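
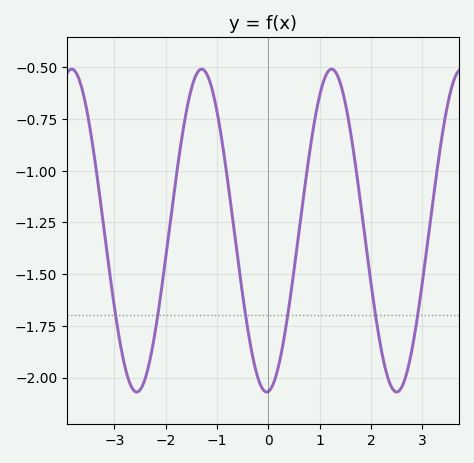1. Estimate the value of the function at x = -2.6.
-2.07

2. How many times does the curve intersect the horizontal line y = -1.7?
6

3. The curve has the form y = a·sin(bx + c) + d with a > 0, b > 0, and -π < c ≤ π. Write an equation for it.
y = 0.78sin(2.48x - 1.49) - 1.29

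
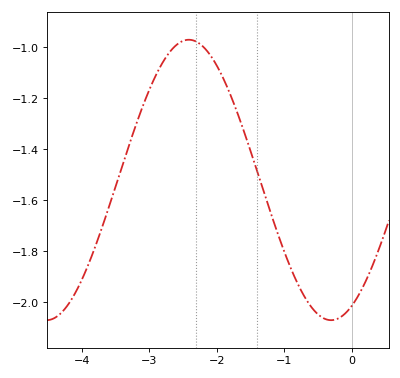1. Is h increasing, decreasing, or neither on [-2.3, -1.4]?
decreasing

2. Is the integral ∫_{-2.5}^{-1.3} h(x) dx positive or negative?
negative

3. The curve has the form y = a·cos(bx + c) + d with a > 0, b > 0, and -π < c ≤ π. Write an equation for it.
y = 0.55cos(1.5x - 2.7) - 1.52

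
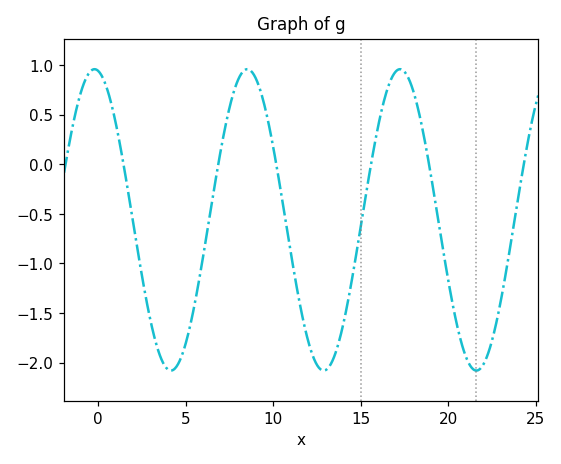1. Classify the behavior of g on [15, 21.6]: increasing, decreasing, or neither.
neither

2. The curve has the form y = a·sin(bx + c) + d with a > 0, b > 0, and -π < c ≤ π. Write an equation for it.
y = 1.52sin(0.72x + 1.7) - 0.56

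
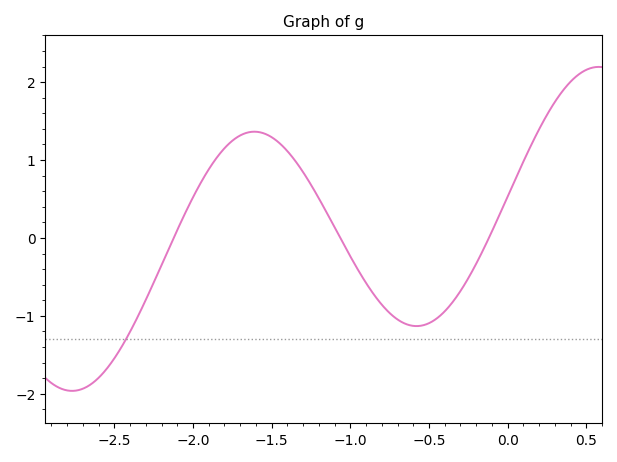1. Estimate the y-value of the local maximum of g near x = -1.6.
1.36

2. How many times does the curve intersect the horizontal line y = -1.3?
1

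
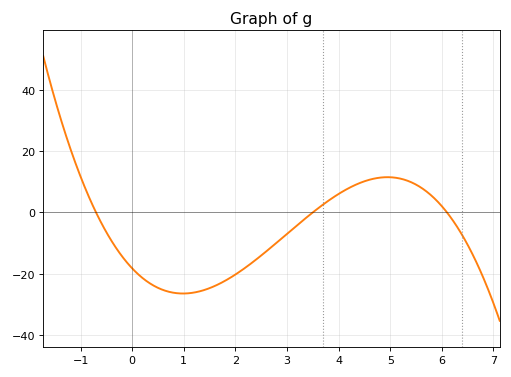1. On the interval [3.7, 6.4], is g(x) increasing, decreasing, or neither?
neither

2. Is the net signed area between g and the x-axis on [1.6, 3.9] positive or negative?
negative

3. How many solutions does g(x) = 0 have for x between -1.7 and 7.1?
3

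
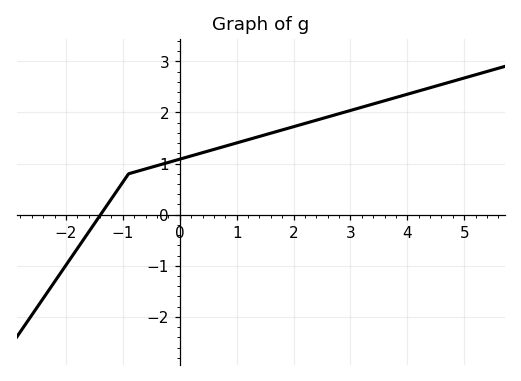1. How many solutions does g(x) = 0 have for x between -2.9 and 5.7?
1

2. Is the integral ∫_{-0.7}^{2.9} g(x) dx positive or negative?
positive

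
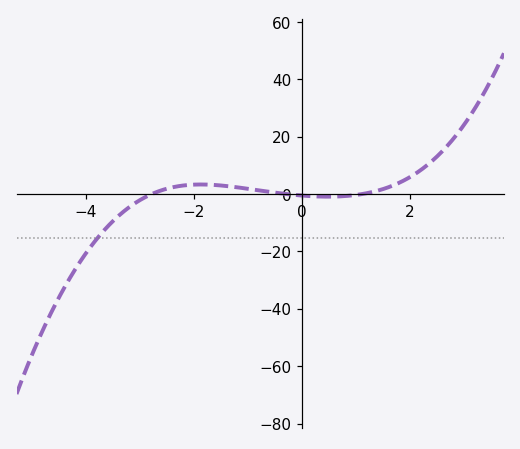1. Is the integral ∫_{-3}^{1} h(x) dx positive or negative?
positive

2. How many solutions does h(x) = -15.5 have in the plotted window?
1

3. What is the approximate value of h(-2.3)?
2.65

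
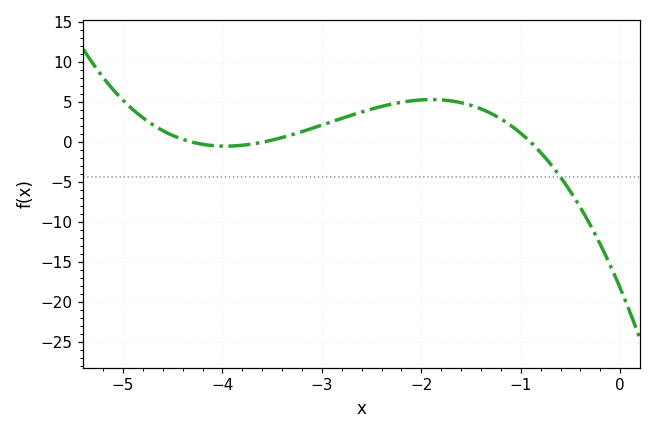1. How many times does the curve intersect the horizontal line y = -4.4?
1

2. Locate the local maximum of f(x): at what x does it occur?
-1.9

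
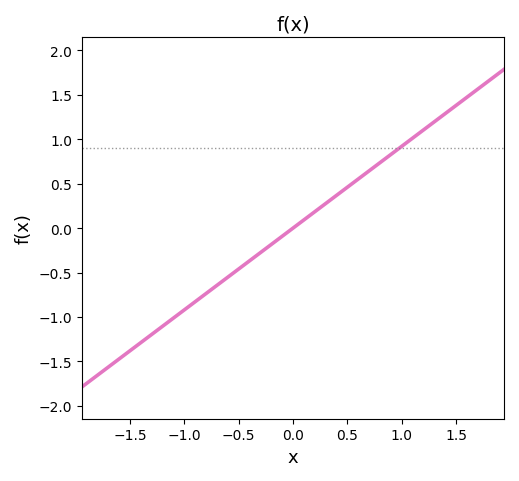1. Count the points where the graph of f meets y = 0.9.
1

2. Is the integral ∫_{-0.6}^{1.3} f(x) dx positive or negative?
positive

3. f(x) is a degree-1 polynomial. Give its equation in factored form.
y = 0.92(x - 0)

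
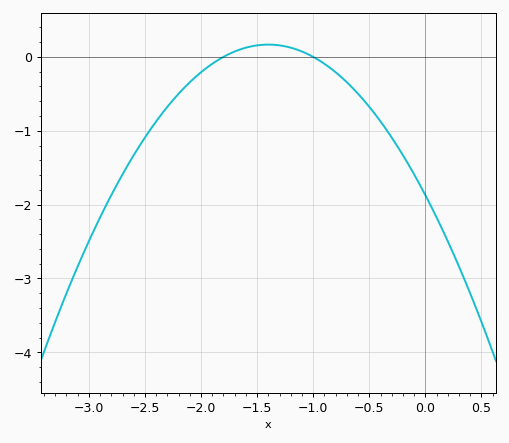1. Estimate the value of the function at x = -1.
0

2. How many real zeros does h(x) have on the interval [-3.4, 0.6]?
2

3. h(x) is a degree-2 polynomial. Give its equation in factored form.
y = -1.04(x + 1.8)(x + 1)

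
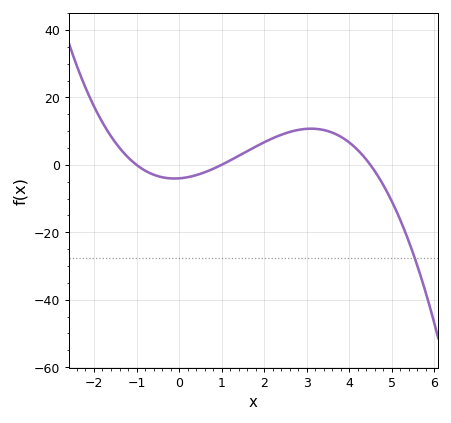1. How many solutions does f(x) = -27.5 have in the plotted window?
1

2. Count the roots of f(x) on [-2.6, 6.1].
3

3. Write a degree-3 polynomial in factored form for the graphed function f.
y = -0.89(x + 1)(x - 1)(x - 4.5)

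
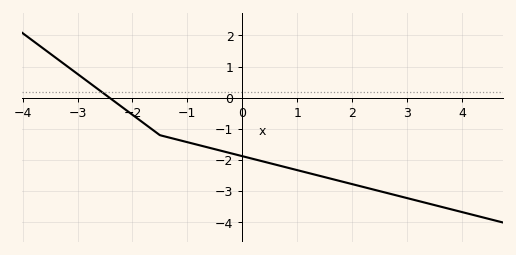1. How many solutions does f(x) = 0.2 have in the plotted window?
1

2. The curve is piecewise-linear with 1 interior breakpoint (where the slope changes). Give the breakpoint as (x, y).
(-1.5, -1.2)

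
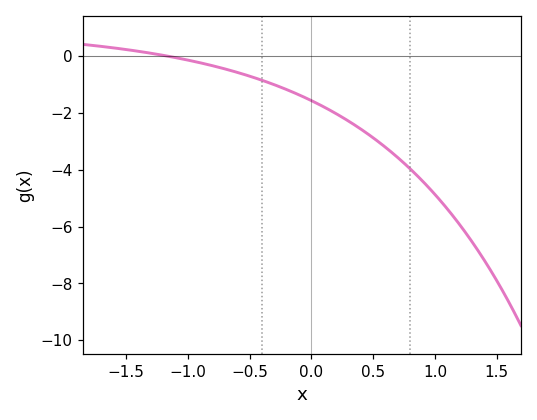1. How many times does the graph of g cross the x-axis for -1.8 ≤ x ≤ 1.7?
1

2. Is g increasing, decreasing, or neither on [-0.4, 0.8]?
decreasing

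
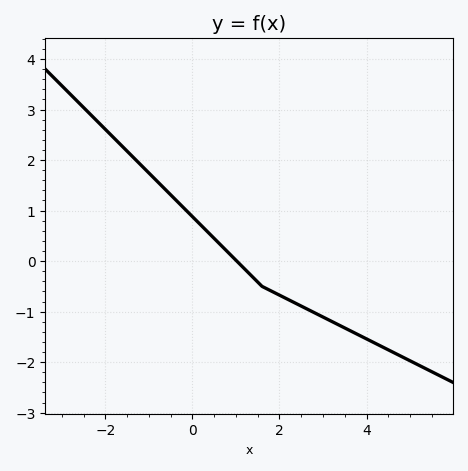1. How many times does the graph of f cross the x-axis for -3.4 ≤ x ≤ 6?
1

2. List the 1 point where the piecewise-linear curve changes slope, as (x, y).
(1.6, -0.5)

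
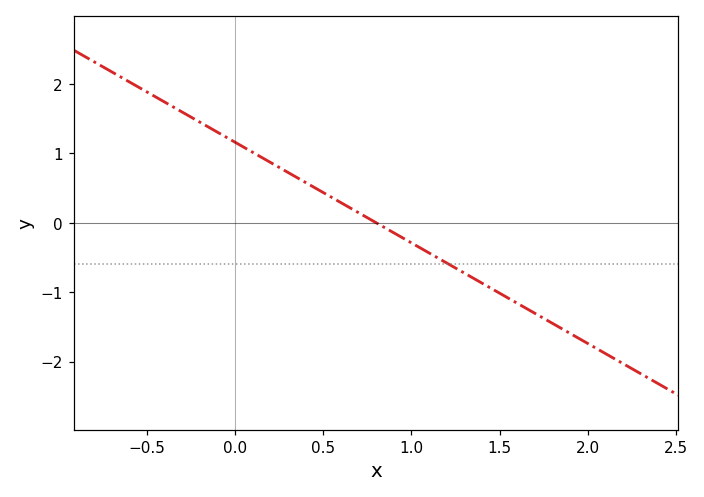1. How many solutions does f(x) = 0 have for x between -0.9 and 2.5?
1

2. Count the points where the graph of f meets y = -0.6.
1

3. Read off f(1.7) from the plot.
-1.3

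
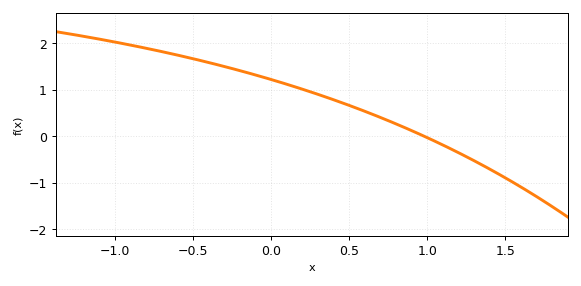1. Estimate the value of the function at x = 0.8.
0.266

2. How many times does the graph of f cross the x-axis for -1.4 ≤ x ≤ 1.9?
1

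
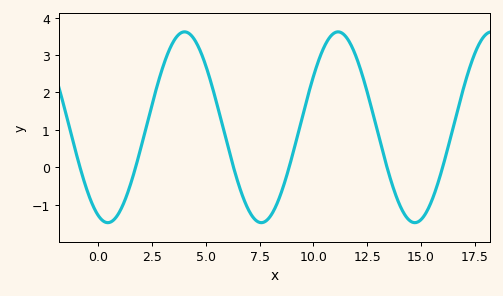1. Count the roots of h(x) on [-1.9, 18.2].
6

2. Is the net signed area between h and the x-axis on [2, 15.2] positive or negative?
positive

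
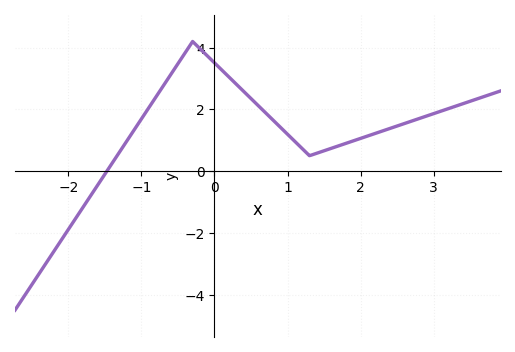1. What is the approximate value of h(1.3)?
0.4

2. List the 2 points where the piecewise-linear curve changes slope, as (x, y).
(-0.3, 4.2); (1.3, 0.5)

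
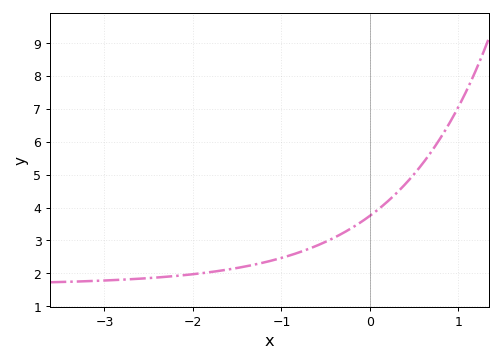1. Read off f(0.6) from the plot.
5.36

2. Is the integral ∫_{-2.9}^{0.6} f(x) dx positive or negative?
positive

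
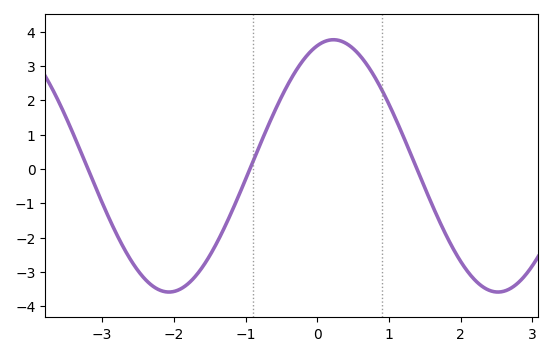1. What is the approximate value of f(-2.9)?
-1.4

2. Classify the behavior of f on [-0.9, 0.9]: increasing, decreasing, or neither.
neither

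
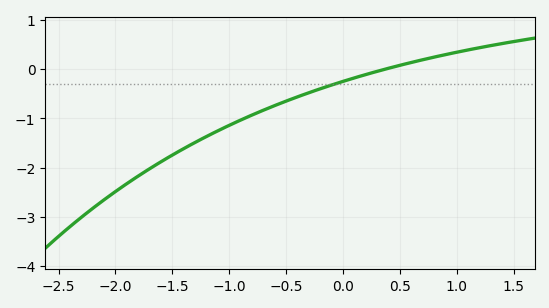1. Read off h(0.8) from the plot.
0.2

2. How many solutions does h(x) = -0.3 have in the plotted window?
1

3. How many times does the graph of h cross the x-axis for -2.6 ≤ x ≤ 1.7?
1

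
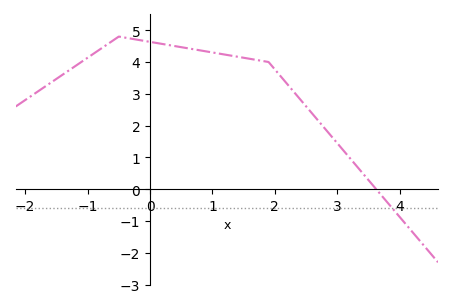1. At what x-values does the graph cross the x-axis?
3.62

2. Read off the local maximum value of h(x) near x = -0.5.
4.8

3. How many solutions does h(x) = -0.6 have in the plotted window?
1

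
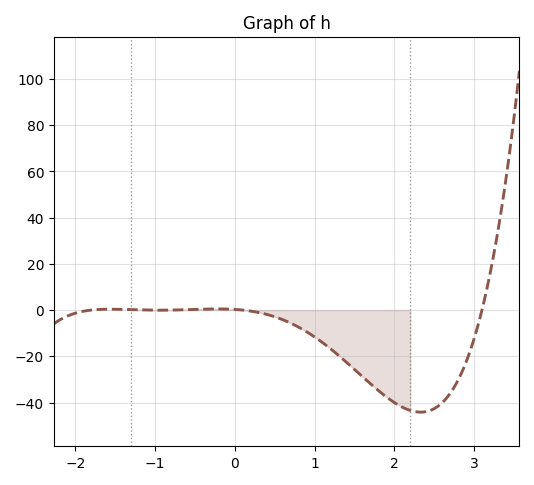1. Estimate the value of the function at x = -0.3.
0.473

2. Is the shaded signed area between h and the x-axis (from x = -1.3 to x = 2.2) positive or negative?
negative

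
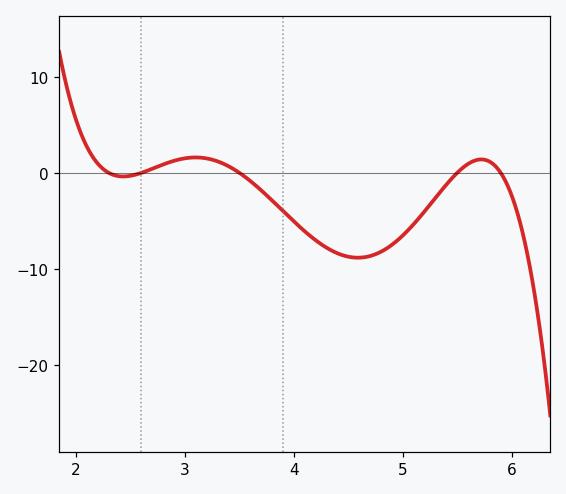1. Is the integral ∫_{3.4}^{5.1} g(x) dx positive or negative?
negative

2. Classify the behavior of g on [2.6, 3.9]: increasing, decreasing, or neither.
neither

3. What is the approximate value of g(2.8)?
0.873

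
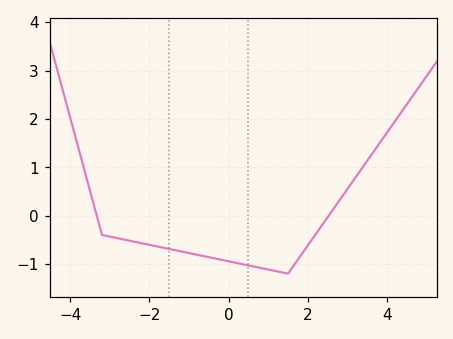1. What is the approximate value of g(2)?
-0.6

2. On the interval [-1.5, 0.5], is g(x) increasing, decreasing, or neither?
decreasing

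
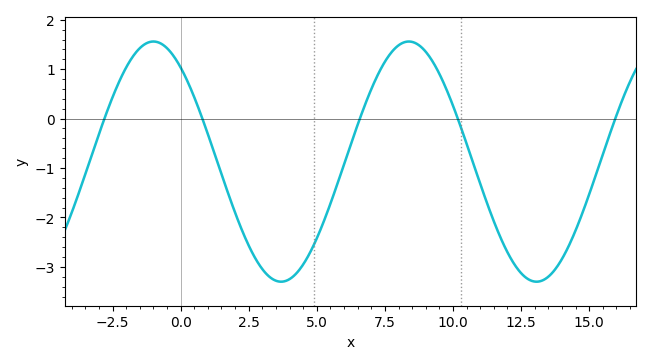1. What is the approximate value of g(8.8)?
1.5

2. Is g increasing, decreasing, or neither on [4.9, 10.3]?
neither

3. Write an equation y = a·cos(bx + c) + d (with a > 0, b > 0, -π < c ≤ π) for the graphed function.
y = 2.43cos(0.67x + 0.67) - 0.87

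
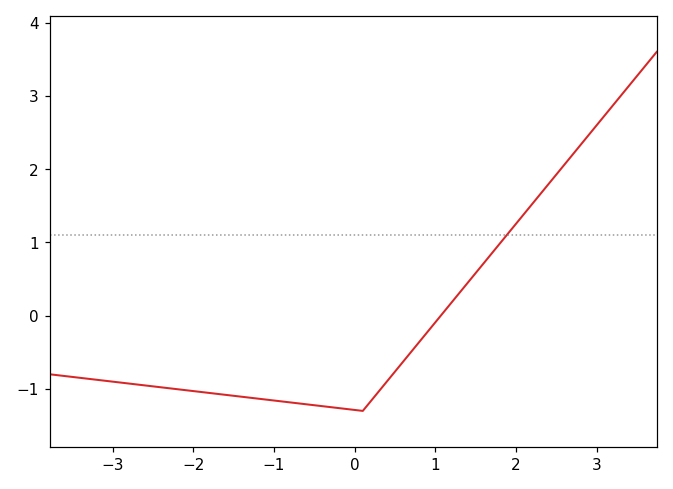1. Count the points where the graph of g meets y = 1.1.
1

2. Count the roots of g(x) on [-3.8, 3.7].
1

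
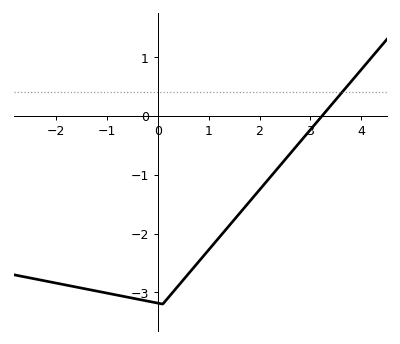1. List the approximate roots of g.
3.23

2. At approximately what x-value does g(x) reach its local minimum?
0.097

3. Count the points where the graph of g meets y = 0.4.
1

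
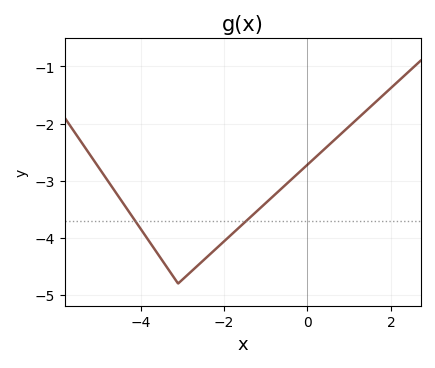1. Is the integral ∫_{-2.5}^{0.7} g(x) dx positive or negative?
negative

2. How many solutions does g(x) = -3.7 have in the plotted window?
2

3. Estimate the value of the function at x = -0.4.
-2.99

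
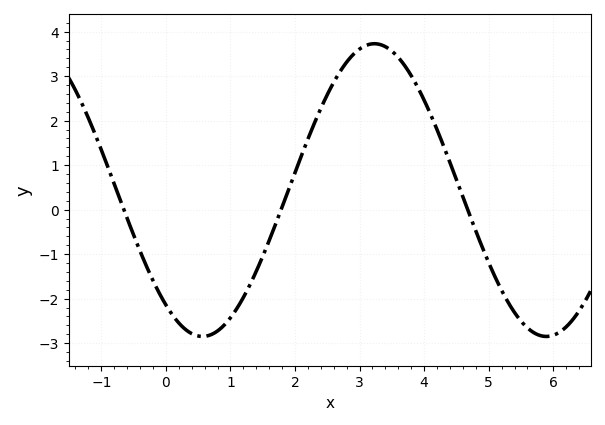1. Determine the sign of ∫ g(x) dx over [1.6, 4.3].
positive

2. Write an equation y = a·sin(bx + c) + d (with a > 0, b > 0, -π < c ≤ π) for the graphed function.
y = 3.29sin(1.2x - 2.2) + 0.44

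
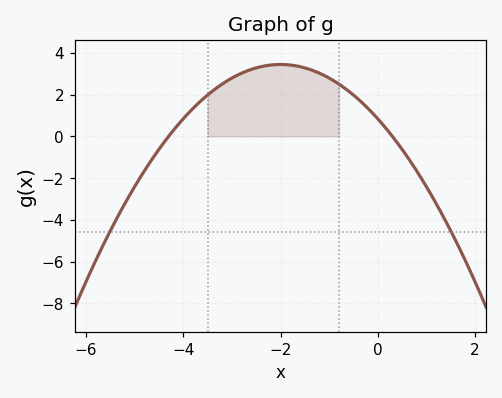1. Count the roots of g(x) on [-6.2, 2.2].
2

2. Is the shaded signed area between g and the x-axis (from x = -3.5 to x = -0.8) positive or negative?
positive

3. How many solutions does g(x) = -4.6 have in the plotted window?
2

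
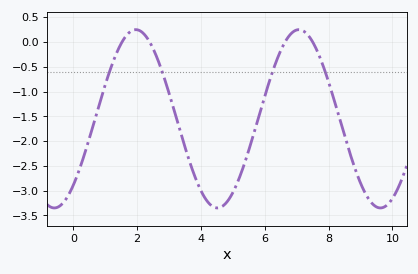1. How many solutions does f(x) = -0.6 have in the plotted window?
4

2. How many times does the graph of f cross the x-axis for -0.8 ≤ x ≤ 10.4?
4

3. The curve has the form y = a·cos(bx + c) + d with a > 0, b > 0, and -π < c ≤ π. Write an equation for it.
y = 1.8cos(1.2x - 2.4) - 1.55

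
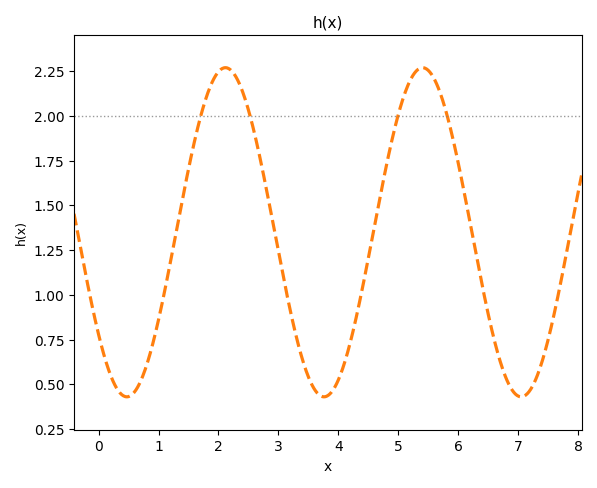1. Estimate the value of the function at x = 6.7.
0.629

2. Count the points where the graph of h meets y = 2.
4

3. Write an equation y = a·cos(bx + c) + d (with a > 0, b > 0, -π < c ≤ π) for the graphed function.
y = 0.92cos(1.91x + 2.24) + 1.35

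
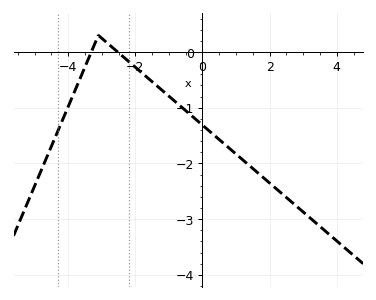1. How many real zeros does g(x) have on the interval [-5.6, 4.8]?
2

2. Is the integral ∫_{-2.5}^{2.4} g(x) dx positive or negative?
negative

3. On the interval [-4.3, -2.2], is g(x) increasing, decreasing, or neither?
neither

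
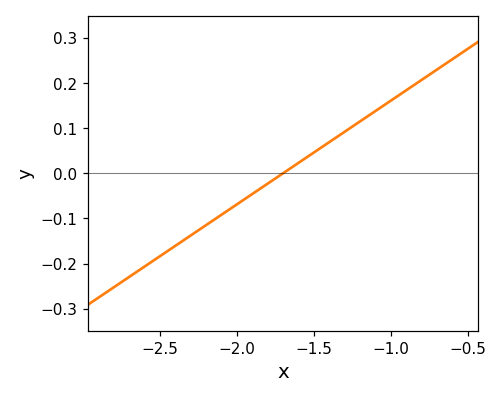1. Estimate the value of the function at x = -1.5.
0.046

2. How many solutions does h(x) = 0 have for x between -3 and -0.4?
1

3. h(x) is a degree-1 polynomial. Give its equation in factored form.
y = 0.23(x + 1.7)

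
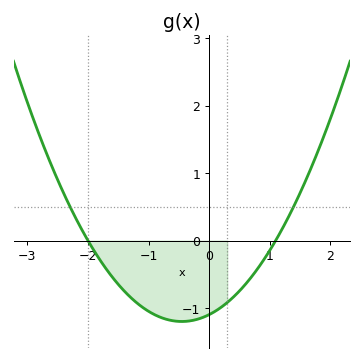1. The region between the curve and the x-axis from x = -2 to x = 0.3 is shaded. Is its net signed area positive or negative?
negative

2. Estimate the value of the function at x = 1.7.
1.1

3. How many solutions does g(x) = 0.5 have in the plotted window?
2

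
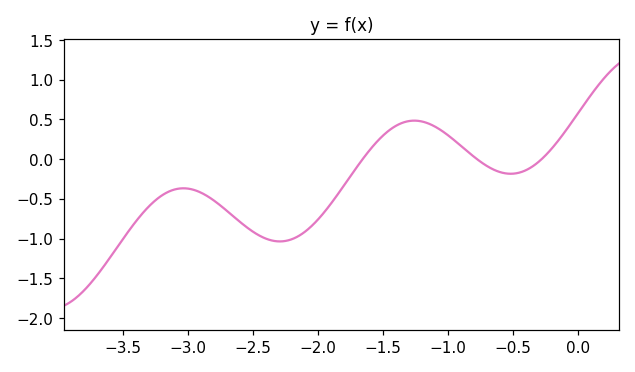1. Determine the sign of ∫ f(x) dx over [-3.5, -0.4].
negative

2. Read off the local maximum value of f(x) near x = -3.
-0.35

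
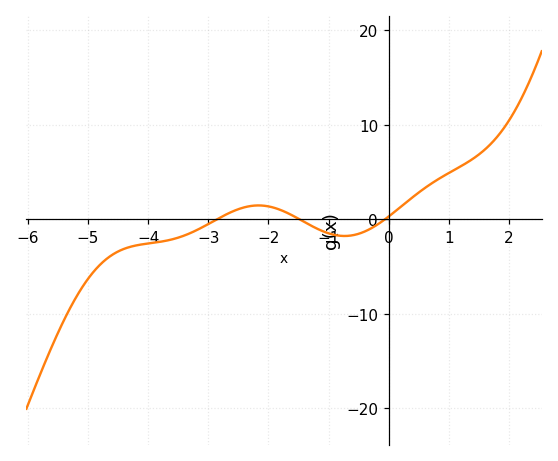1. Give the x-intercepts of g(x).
-2.86, -1.48, -0.066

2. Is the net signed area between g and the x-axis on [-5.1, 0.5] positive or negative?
negative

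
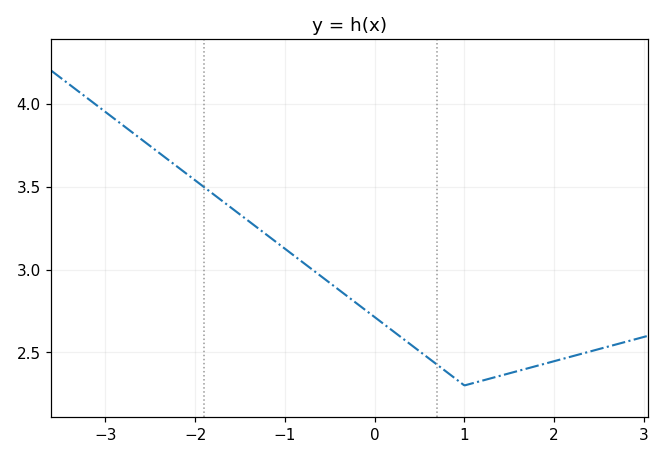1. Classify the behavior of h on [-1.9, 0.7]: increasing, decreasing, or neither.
decreasing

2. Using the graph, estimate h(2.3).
2.49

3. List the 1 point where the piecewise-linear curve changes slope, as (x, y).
(1, 2.3)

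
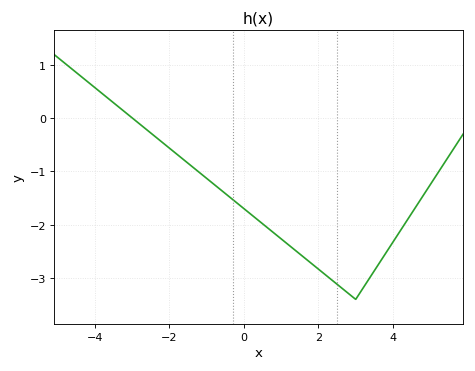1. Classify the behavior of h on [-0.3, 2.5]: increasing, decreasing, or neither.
decreasing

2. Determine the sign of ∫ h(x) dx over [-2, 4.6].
negative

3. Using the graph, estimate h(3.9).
-2.43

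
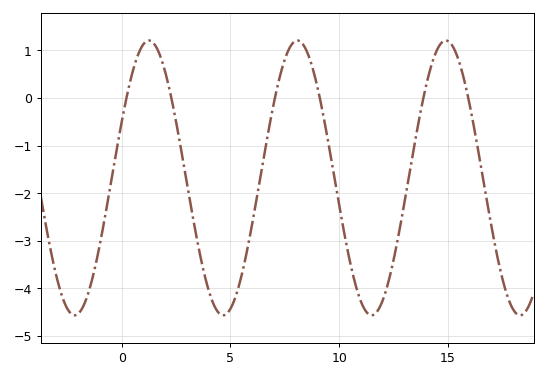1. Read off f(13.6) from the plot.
-0.642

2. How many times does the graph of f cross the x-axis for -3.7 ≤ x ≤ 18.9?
6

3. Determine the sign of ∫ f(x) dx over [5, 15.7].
negative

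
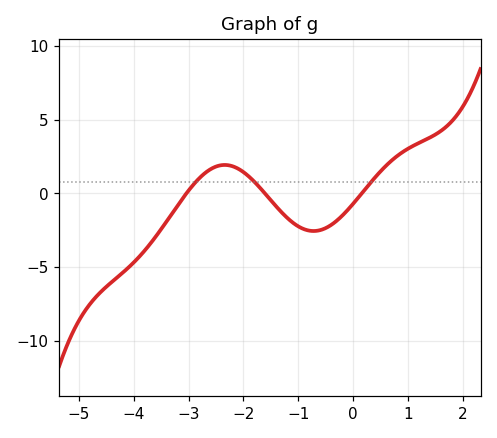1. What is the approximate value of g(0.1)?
-0.246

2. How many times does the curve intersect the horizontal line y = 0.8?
3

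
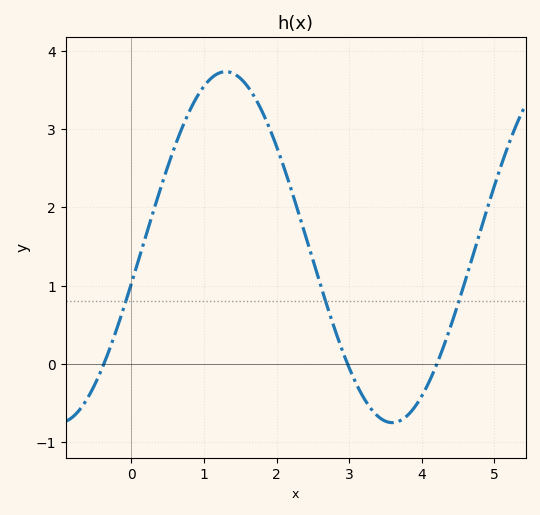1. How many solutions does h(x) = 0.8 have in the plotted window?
3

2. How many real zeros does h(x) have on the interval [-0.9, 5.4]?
3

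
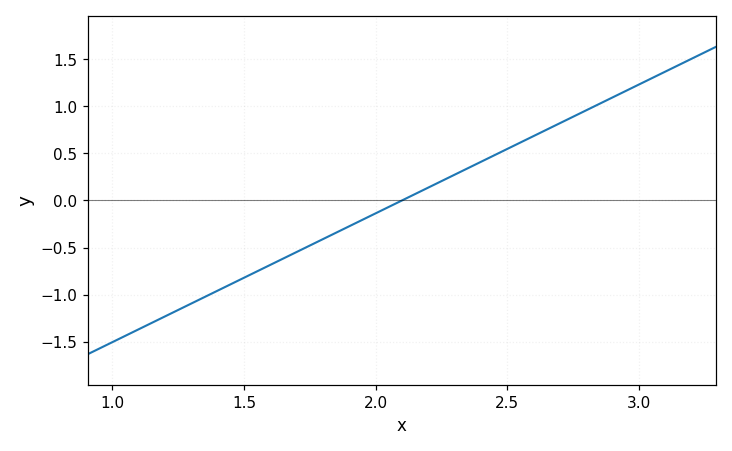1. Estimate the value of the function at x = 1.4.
-0.959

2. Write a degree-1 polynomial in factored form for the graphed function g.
y = 1.37(x - 2.1)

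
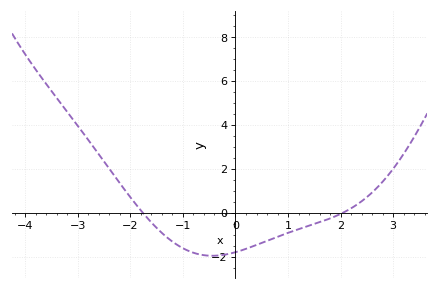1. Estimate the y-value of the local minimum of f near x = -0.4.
-2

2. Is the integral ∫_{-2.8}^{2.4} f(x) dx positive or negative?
negative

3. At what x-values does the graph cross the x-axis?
-1.8, 2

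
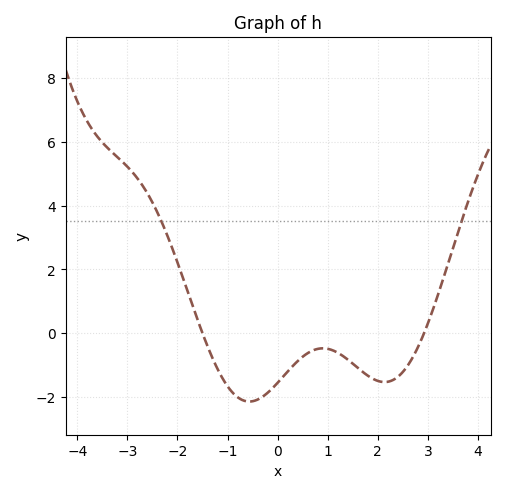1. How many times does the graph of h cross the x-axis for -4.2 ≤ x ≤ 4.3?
2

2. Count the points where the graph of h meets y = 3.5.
2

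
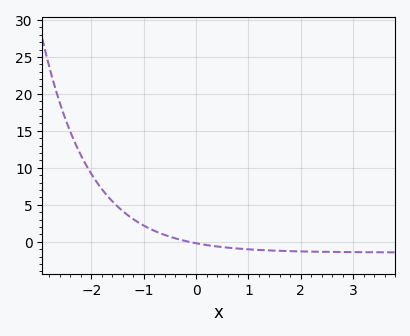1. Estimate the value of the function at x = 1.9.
-1.29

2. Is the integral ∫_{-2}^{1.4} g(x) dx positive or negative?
positive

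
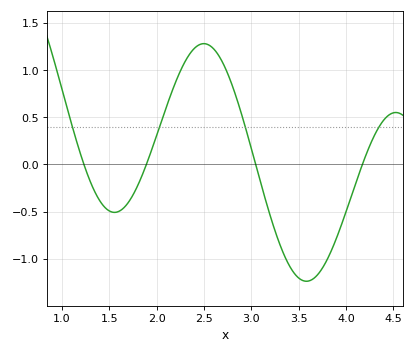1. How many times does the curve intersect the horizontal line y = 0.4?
4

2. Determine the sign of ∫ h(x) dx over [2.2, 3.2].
positive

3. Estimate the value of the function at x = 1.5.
-0.492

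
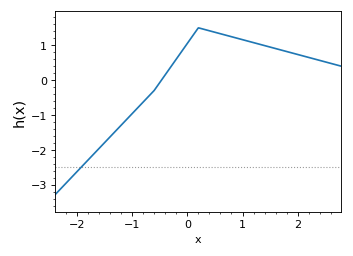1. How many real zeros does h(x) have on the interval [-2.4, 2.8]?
1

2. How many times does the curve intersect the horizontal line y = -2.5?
1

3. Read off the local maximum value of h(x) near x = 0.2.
1.5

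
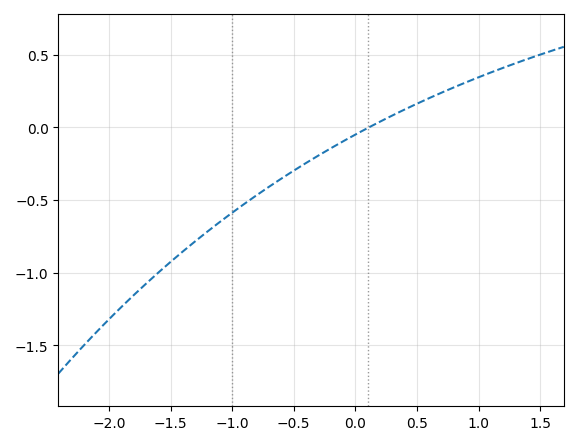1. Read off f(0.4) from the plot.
0.1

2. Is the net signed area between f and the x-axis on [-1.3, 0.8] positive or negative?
negative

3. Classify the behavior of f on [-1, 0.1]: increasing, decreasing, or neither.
increasing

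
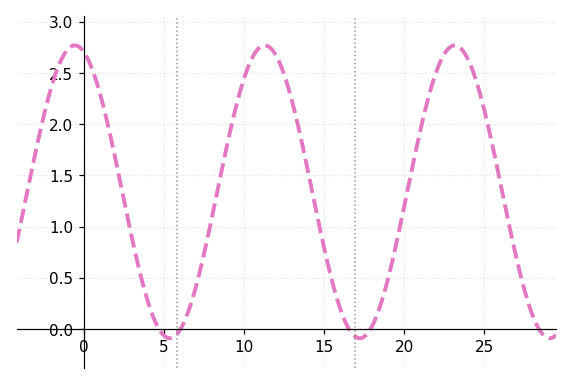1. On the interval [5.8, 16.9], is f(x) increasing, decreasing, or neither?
neither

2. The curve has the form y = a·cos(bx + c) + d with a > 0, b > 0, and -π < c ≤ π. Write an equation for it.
y = 1.43cos(0.53x + 0.3) + 1.34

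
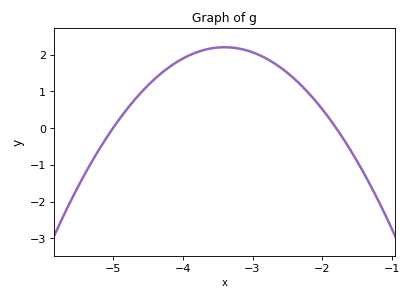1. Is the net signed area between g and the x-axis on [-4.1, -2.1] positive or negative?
positive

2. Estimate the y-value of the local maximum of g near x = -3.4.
2.2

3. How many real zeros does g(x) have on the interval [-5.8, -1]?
2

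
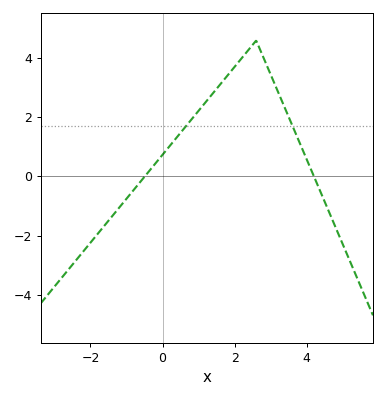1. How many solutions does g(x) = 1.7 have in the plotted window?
2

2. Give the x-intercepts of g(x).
-0.4, 4.2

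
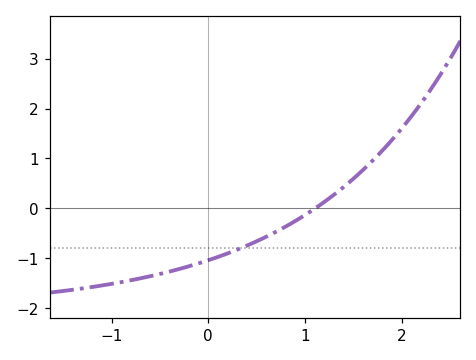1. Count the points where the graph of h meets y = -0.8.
1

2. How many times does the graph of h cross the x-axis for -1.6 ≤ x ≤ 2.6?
1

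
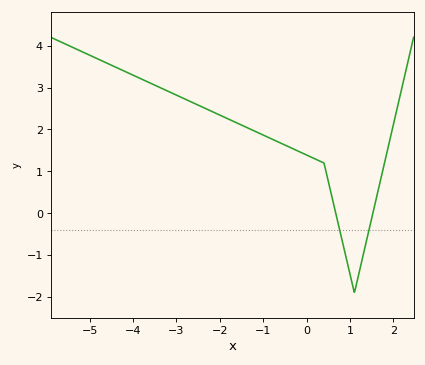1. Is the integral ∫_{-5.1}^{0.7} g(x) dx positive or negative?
positive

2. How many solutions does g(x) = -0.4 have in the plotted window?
2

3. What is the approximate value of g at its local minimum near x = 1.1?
-1.89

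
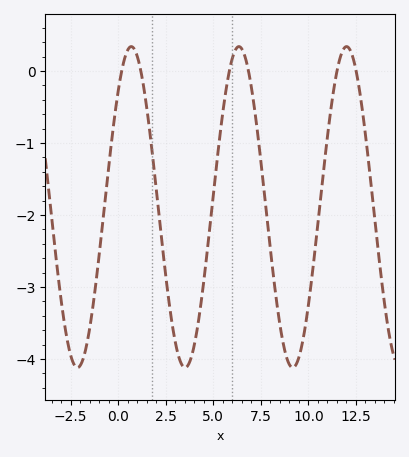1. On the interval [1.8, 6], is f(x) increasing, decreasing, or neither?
neither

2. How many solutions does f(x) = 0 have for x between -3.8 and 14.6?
6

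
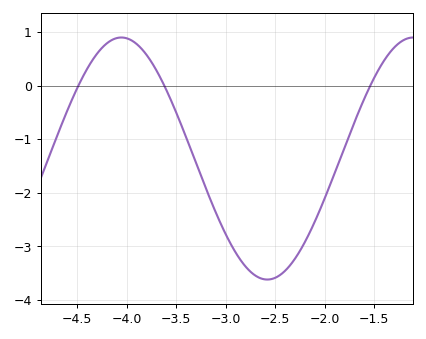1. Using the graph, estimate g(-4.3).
0.6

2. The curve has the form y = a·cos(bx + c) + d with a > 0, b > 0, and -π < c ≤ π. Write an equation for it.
y = 2.26cos(2.1x + 2.3) - 1.36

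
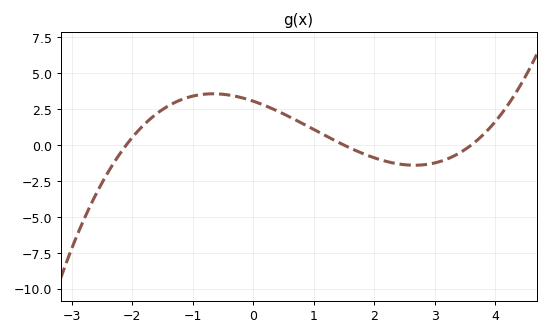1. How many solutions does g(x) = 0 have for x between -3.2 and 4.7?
3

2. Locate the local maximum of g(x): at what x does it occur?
-0.666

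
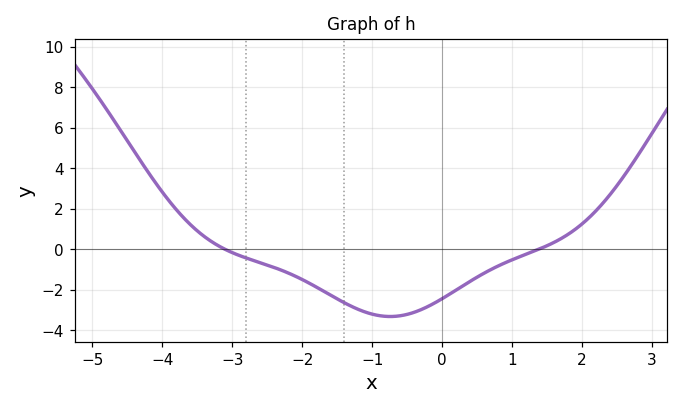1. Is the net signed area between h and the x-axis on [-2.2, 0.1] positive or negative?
negative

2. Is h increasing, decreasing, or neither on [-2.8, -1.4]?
decreasing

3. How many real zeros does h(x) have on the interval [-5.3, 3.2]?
2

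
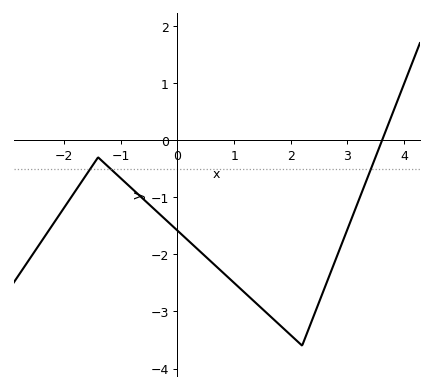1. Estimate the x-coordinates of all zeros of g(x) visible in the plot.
3.6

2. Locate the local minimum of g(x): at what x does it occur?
2.2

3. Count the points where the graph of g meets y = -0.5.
3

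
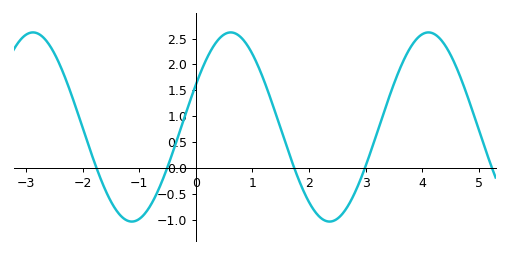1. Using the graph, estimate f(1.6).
0.45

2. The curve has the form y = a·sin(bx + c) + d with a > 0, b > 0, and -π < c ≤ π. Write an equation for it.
y = 1.83sin(1.8x + 0.46) + 0.79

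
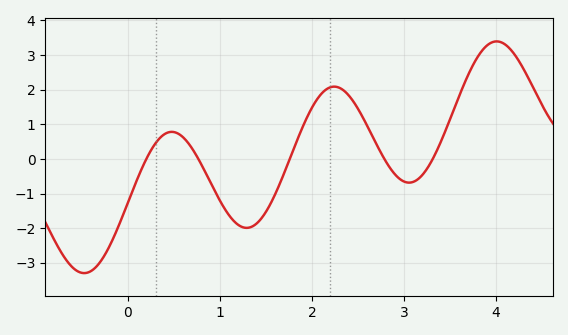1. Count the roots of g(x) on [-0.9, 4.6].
5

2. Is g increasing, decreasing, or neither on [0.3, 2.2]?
neither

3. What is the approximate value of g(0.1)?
-0.592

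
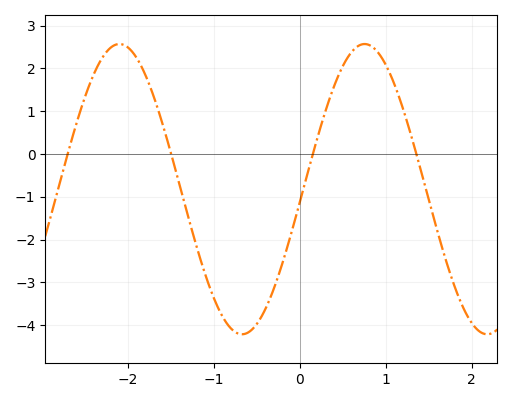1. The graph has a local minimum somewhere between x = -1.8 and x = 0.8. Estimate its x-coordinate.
-0.672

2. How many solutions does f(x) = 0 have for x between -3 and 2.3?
4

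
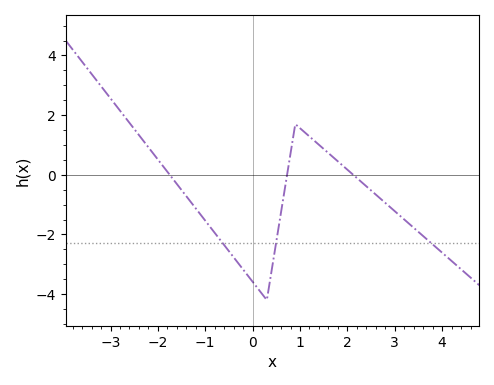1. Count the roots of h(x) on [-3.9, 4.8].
3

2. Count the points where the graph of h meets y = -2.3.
3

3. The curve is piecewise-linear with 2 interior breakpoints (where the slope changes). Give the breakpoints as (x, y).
(0.3, -4.2); (0.9, 1.7)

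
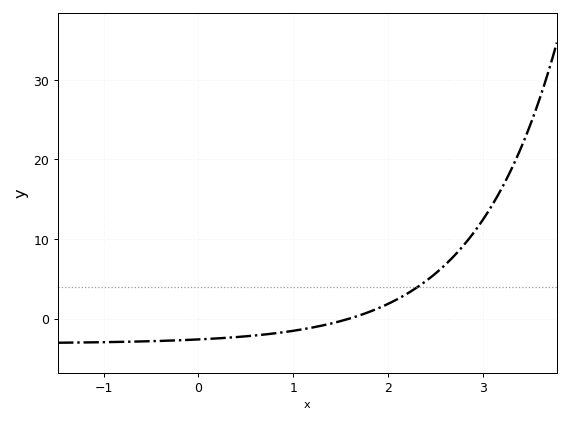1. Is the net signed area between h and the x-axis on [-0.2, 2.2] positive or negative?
negative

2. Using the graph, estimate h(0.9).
-2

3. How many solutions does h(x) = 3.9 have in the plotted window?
1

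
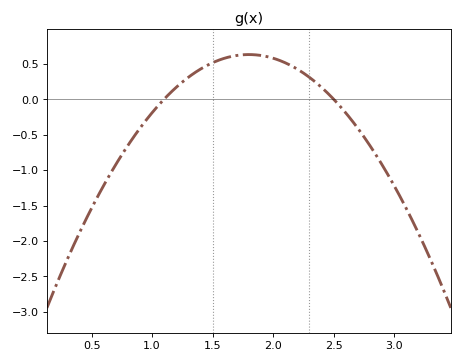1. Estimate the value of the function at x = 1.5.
0.512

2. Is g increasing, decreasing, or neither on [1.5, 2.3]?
neither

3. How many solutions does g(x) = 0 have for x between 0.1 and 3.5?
2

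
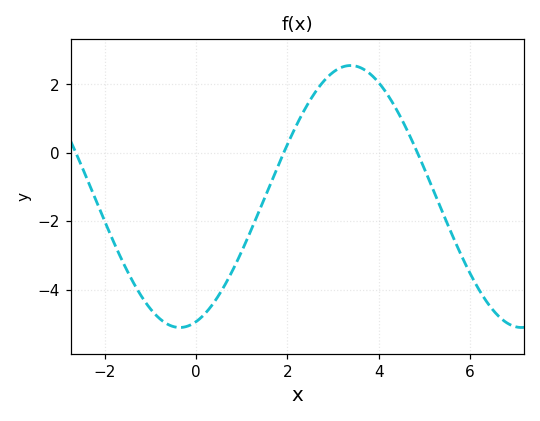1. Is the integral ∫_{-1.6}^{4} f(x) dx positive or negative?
negative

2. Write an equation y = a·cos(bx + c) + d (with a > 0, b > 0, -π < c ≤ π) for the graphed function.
y = 3.83cos(0.84x - 2.84) - 1.28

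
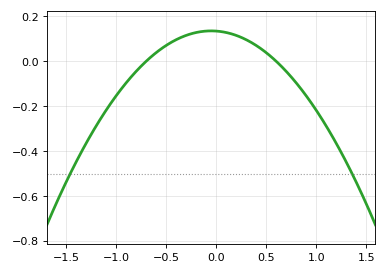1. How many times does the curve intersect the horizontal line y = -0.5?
2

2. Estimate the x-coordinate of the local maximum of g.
-0.05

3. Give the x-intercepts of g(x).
-0.7, 0.6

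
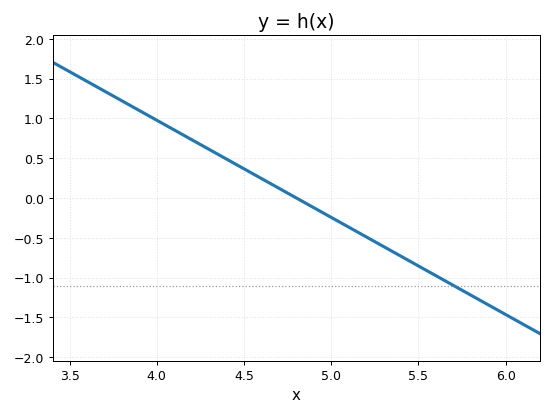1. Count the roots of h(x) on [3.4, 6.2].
1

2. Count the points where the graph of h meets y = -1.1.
1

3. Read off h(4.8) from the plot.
0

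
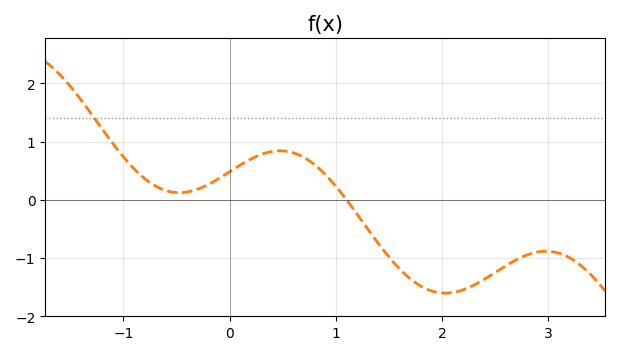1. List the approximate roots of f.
1.1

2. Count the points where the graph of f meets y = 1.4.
1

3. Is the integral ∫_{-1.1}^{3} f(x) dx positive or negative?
negative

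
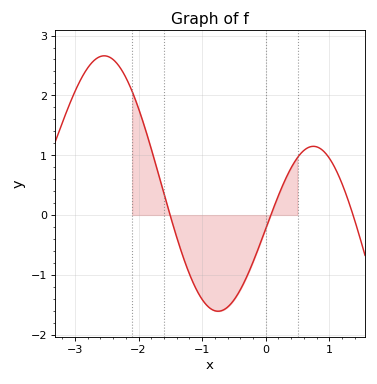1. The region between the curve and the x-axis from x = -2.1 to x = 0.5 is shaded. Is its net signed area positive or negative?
negative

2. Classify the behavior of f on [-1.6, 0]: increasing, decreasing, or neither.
neither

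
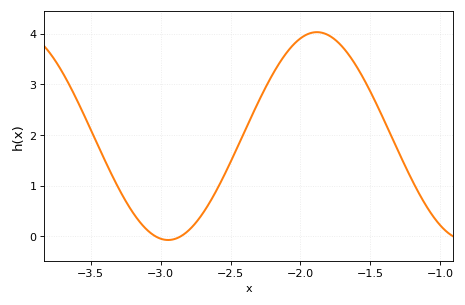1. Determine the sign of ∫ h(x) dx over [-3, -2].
positive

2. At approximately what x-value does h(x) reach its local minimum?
-2.95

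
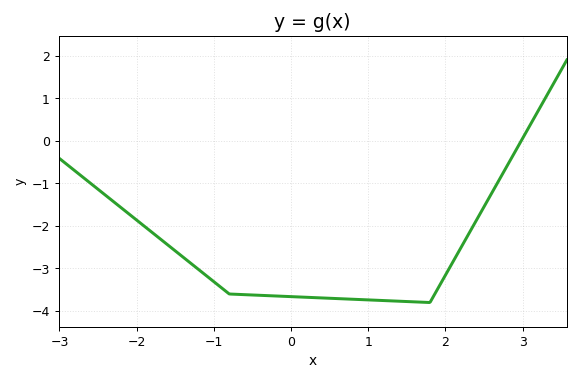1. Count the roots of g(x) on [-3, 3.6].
1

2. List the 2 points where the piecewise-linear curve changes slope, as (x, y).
(-0.8, -3.6); (1.8, -3.8)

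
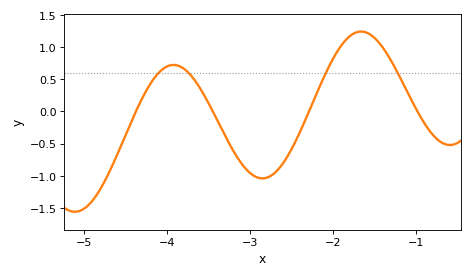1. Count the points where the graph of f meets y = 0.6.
4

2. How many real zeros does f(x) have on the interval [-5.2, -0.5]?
4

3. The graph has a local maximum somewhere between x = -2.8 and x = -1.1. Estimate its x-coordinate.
-1.67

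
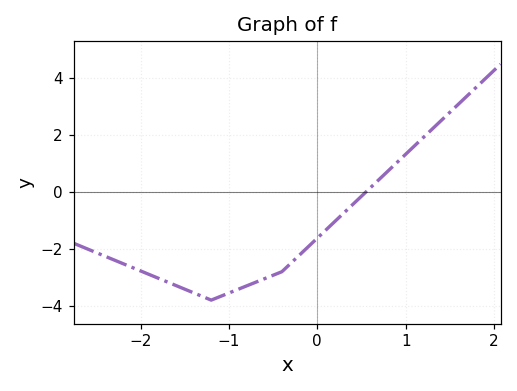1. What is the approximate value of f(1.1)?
1.63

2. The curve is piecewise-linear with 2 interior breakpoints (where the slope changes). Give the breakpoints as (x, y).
(-1.2, -3.8); (-0.4, -2.8)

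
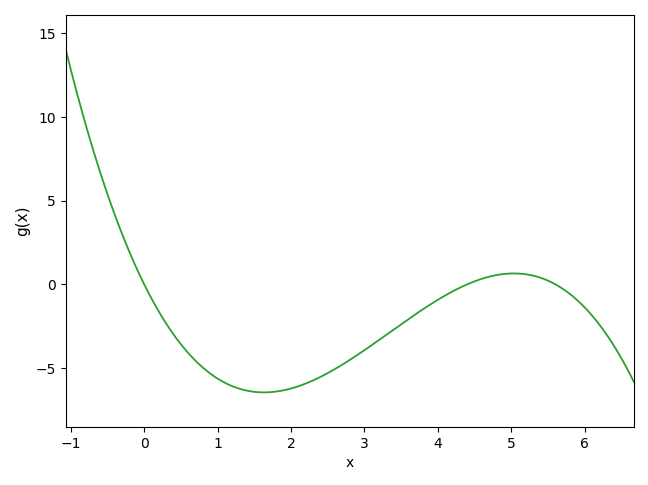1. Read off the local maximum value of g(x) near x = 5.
0.5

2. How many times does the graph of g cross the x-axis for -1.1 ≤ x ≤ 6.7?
3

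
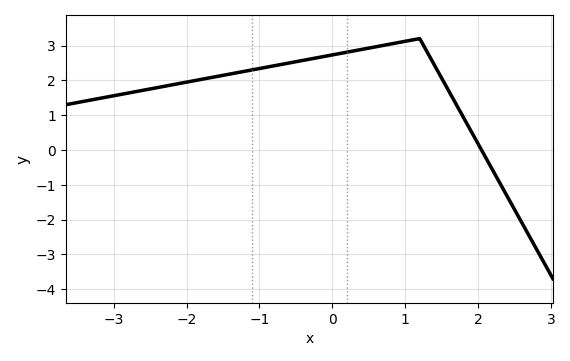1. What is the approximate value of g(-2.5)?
1.75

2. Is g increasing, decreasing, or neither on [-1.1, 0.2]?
increasing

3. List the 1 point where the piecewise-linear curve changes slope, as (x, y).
(1.2, 3.2)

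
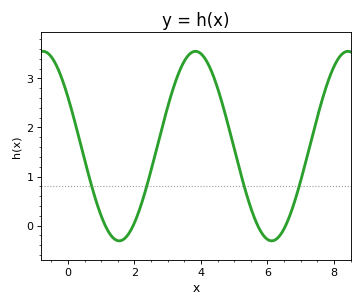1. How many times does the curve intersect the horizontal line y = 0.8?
4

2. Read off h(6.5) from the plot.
-0.065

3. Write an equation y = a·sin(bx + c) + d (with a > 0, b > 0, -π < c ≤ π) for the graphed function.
y = 1.93sin(1.37x + 2.6) + 1.62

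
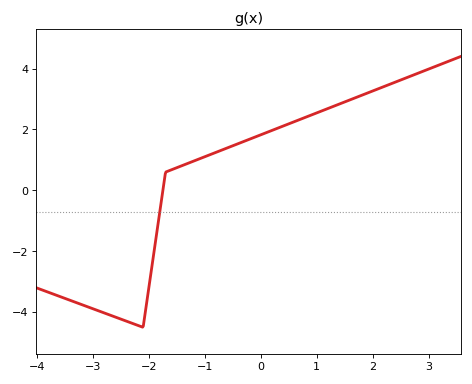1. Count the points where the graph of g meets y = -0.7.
1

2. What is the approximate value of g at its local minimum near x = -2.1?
-4.4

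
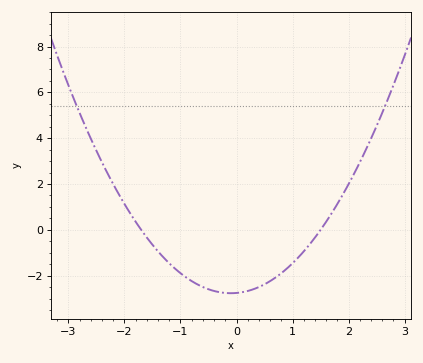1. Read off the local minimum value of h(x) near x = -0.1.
-2.8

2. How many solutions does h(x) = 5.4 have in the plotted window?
2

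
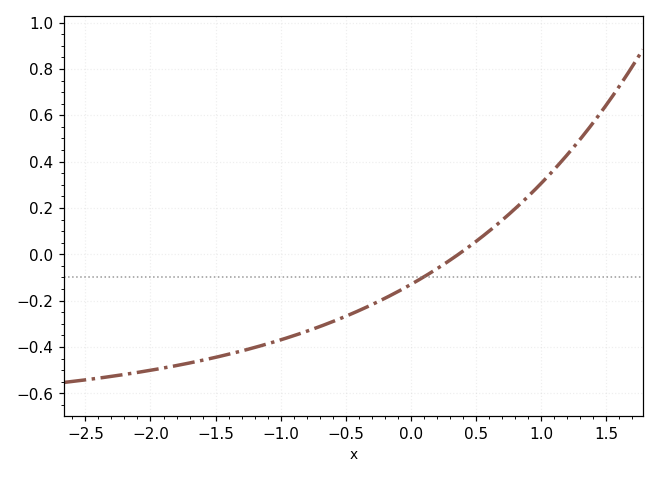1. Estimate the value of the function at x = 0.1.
-0.1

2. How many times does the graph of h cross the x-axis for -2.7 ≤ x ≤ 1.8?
1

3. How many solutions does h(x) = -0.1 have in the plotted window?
1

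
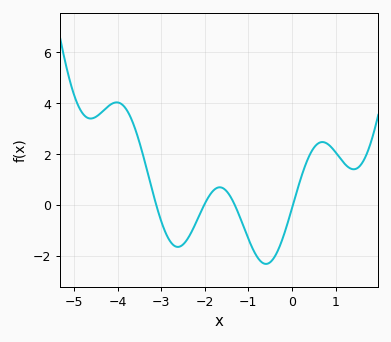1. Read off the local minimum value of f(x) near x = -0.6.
-2.32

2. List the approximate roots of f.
-3.11, -2.01, -1.31, 0.023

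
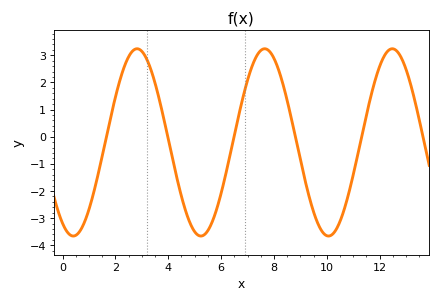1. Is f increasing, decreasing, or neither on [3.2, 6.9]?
neither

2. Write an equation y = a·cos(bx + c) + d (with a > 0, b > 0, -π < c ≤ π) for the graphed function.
y = 3.45cos(1.3x + 2.62) - 0.21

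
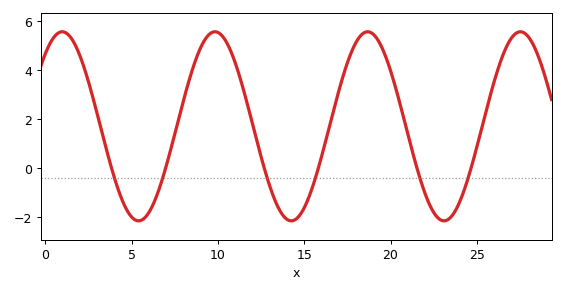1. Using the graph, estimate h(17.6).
4.6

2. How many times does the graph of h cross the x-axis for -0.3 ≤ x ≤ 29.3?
6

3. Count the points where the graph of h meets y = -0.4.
6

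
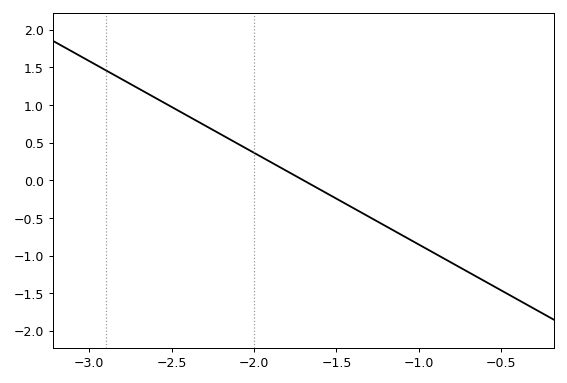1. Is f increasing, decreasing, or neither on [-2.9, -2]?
decreasing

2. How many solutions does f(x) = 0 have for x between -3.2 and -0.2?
1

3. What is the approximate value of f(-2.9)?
1.46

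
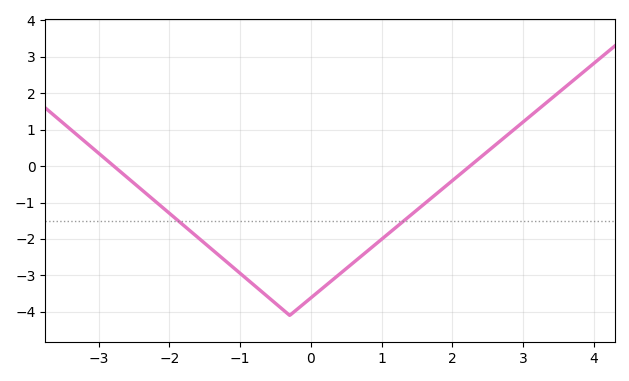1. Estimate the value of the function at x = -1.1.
-2.8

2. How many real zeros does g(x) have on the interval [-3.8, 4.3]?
2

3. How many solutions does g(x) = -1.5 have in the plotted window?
2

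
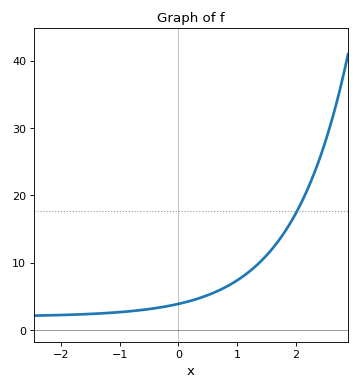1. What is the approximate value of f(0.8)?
6.35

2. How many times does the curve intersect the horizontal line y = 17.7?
1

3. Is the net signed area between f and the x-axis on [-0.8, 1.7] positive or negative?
positive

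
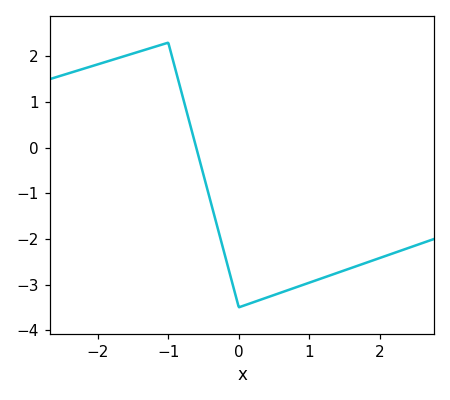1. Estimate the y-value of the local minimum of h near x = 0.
-3.5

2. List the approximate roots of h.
-0.6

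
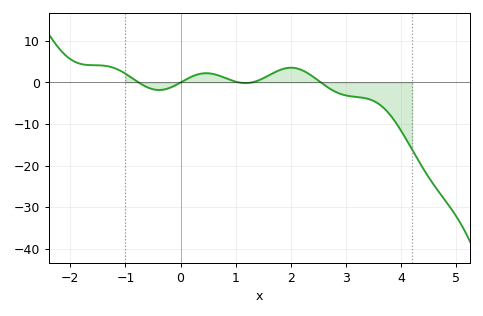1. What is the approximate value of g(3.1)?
-3.35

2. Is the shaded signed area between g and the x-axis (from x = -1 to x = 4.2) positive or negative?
negative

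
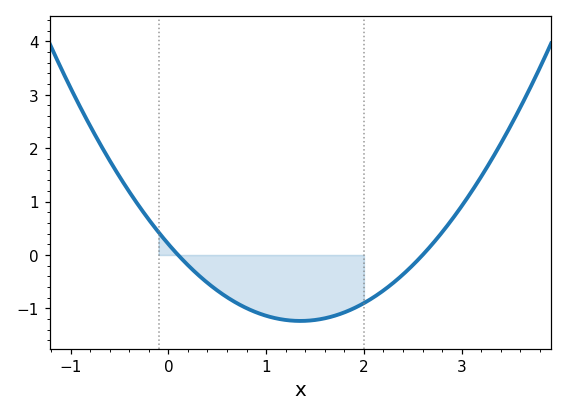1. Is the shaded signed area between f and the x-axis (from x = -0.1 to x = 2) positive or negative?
negative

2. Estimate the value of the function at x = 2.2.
-0.664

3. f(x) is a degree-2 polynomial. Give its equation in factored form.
y = 0.79(x - 0.1)(x - 2.6)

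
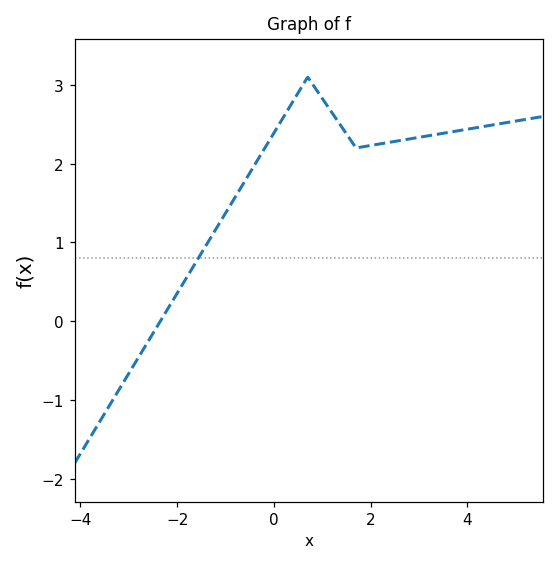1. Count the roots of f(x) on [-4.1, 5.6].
1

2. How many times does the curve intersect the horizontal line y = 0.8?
1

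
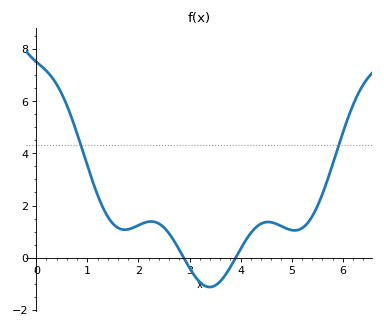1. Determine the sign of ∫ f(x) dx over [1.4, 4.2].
positive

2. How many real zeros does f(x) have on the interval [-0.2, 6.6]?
2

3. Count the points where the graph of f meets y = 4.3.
2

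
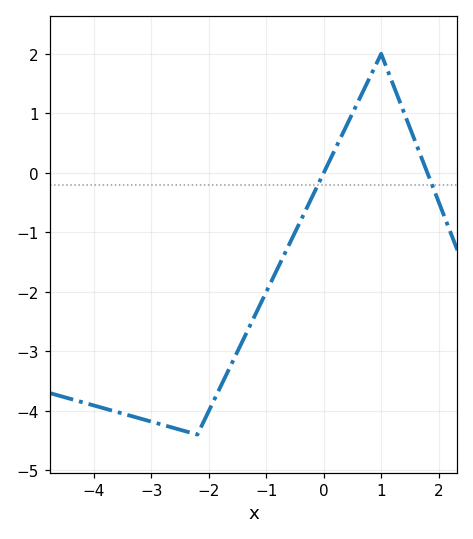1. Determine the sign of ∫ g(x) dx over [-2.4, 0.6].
negative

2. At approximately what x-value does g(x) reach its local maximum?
1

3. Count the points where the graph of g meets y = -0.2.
2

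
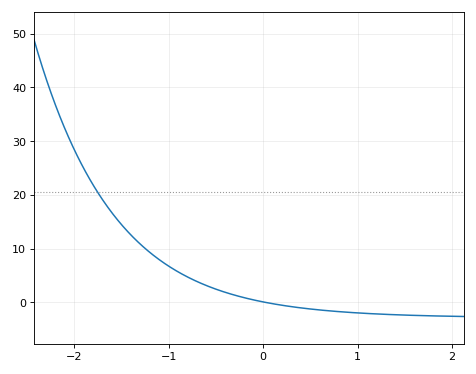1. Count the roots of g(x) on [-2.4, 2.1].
1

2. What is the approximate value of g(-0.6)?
3.11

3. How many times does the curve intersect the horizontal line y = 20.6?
1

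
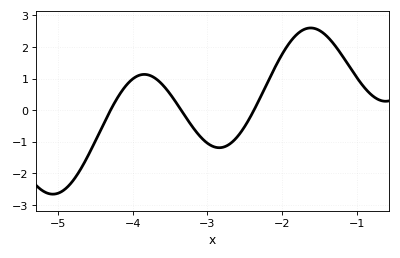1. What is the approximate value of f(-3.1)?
-0.8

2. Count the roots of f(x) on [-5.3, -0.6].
3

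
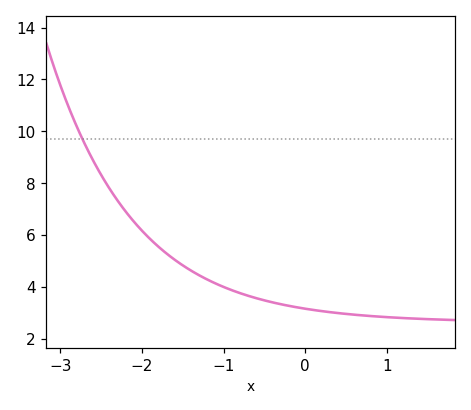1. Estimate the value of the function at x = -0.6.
3.56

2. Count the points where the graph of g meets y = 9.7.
1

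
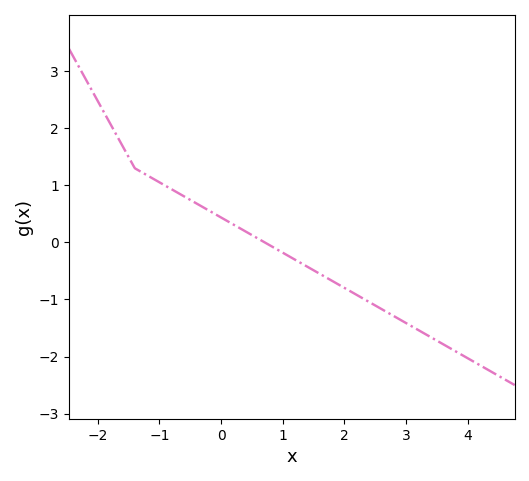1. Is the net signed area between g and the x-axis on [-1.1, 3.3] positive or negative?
negative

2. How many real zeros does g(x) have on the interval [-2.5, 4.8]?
1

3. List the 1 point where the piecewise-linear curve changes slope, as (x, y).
(-1.4, 1.3)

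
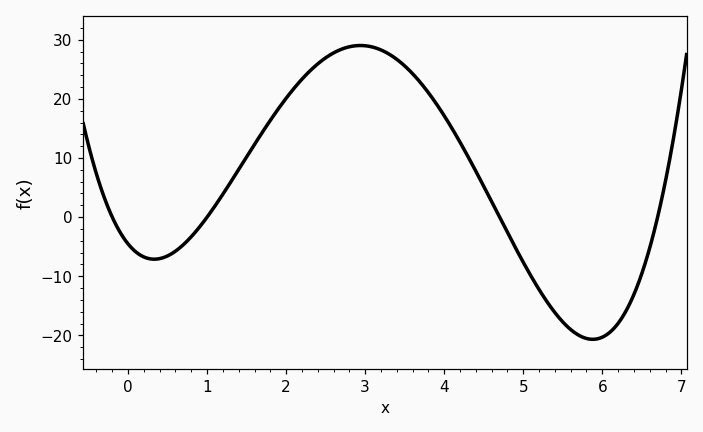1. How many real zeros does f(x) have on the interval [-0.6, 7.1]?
4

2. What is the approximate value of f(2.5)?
27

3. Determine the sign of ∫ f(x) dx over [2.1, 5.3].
positive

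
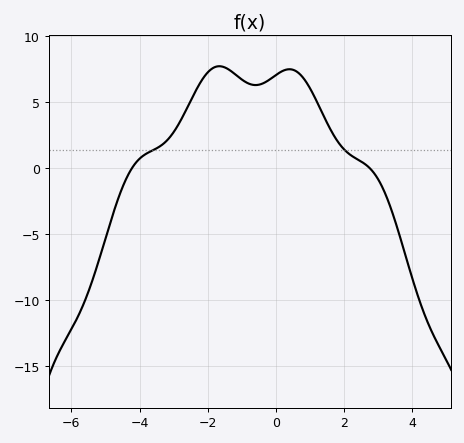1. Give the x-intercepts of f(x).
-4.2, 2.8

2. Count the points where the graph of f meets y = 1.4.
2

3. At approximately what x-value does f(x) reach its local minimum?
-0.6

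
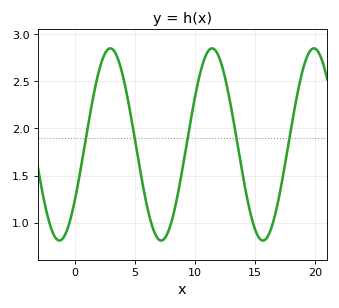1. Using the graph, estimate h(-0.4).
1.05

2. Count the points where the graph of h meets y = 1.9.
5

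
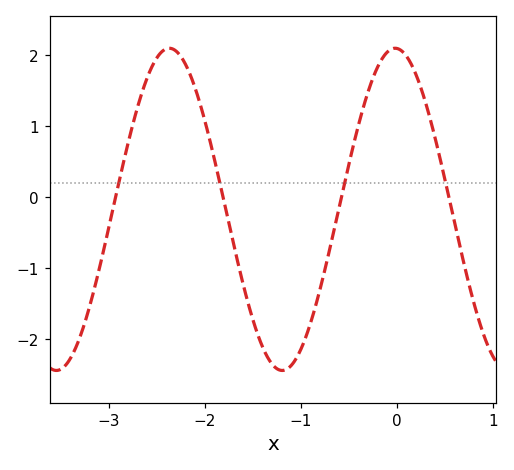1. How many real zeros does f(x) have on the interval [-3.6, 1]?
4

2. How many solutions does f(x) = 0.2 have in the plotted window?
4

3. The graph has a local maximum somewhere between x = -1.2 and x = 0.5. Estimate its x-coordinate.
0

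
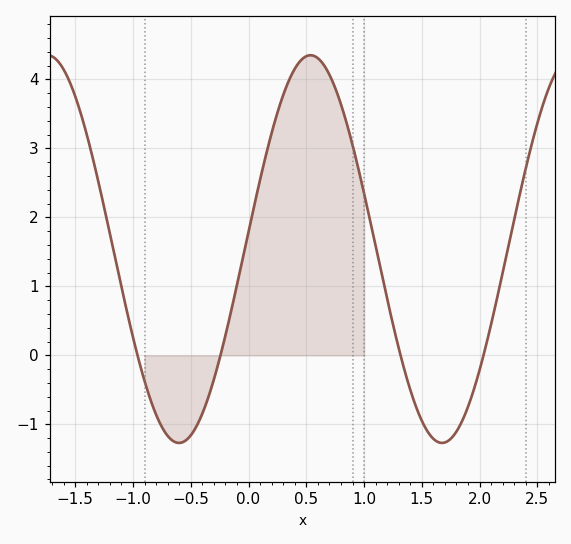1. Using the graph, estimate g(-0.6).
-1.3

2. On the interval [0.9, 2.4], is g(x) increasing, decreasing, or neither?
neither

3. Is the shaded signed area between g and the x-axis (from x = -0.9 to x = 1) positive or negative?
positive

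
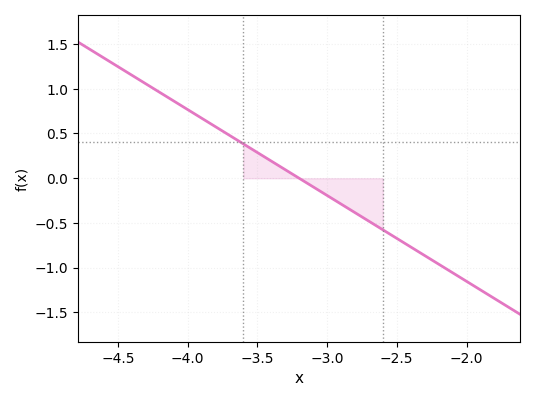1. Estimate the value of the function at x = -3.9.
0.672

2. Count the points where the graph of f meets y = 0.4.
1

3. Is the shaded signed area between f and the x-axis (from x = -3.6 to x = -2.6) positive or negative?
negative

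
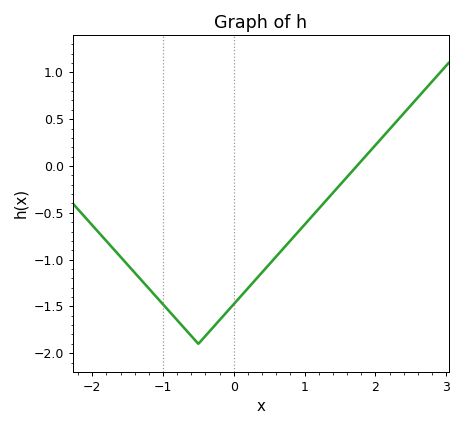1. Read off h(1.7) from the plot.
-0.05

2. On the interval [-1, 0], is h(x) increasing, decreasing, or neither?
neither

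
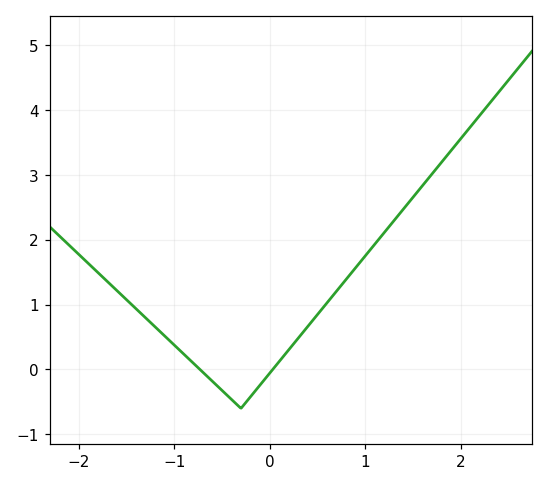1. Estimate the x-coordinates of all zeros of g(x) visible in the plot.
-0.729, 0.032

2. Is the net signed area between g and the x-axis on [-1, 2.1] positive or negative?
positive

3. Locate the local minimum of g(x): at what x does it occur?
-0.299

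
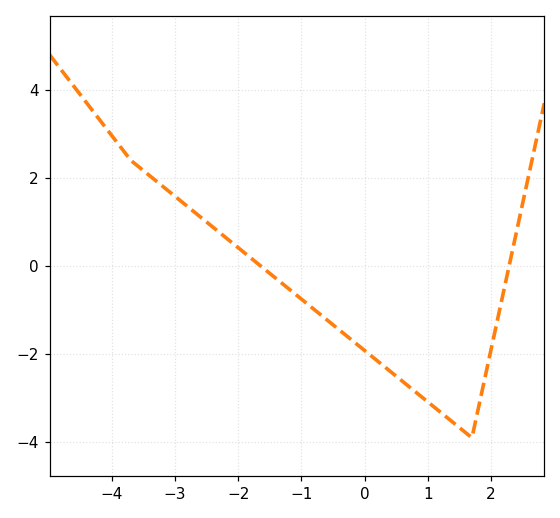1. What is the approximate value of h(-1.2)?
-0.517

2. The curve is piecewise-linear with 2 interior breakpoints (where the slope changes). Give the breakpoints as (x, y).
(-3.7, 2.4); (1.7, -3.9)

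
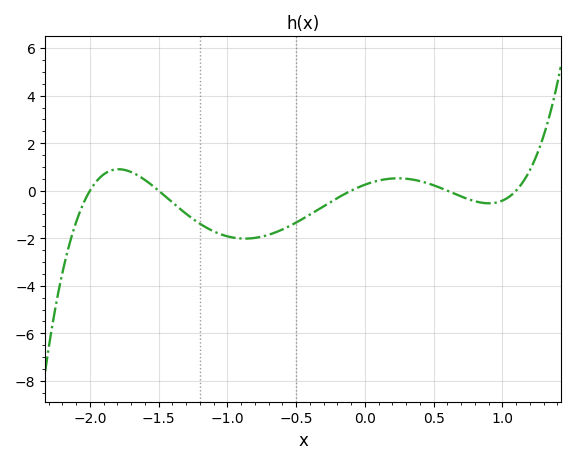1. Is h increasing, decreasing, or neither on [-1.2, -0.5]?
neither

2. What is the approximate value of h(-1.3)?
-1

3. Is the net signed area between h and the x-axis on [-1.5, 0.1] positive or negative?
negative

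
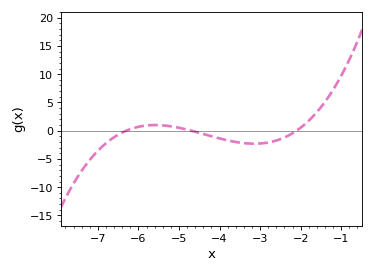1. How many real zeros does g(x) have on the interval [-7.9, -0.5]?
3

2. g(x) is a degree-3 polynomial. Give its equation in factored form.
y = 0.45(x + 6.3)(x + 4.7)(x + 2.1)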